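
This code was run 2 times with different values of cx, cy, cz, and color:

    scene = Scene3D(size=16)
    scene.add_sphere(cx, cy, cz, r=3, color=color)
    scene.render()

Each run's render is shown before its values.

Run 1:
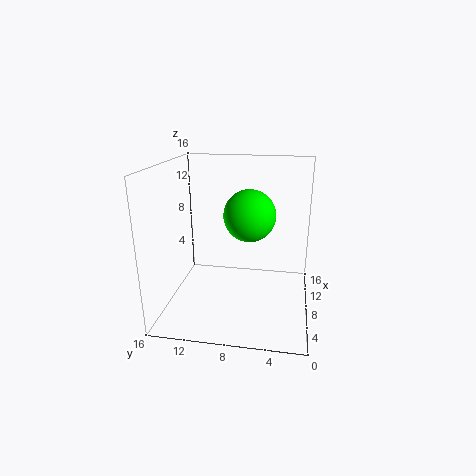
cx = 10; cy = 7; cz = 10; color = 'lime'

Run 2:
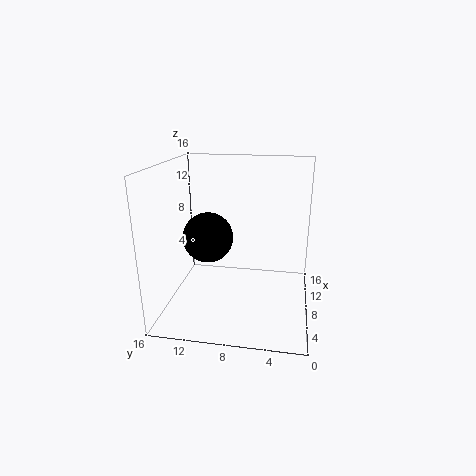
cx = 10; cy = 12; cz = 7; color = 'black'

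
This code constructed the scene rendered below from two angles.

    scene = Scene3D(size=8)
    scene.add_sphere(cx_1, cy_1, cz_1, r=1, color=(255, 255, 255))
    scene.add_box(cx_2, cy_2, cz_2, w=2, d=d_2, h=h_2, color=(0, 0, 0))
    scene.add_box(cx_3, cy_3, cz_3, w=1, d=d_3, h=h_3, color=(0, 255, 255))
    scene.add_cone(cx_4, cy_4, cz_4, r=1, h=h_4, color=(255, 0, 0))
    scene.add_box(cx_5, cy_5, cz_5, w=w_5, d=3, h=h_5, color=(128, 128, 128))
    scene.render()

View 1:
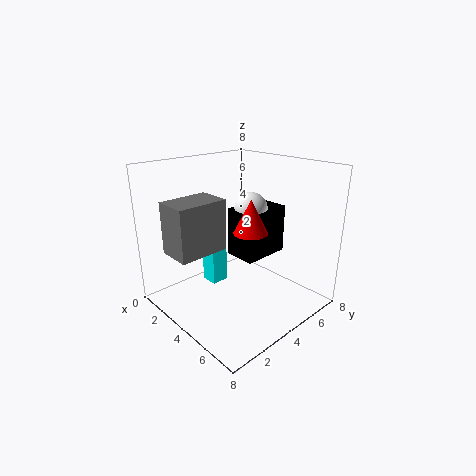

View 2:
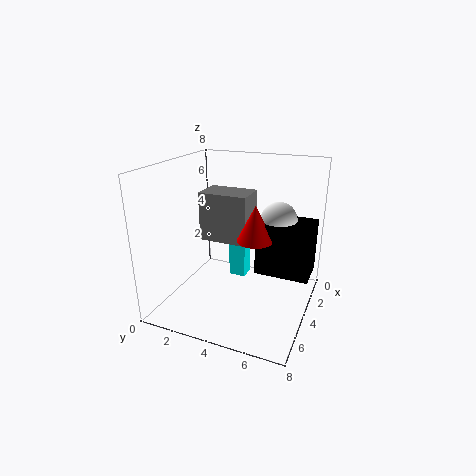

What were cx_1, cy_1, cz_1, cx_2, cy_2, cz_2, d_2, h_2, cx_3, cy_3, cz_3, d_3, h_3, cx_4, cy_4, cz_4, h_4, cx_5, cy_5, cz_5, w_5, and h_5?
cx_1 = 3; cy_1 = 6; cz_1 = 5; cx_2 = 2; cy_2 = 5; cz_2 = 2; d_2 = 3; h_2 = 3; cx_3 = 2; cy_3 = 3; cz_3 = 1; d_3 = 1; h_3 = 2; cx_4 = 4; cy_4 = 5; cz_4 = 4; h_4 = 2; cx_5 = 1; cy_5 = 1; cz_5 = 3; w_5 = 2; h_5 = 3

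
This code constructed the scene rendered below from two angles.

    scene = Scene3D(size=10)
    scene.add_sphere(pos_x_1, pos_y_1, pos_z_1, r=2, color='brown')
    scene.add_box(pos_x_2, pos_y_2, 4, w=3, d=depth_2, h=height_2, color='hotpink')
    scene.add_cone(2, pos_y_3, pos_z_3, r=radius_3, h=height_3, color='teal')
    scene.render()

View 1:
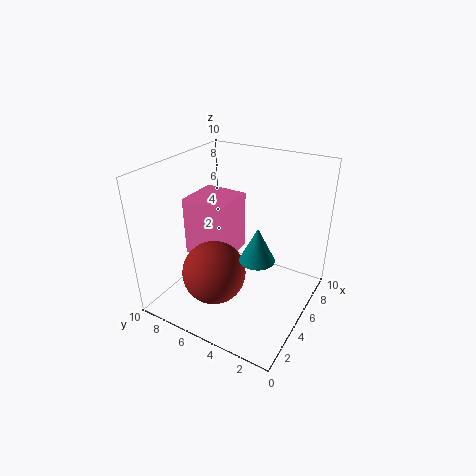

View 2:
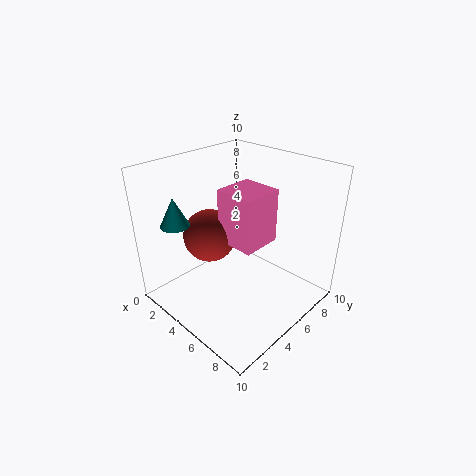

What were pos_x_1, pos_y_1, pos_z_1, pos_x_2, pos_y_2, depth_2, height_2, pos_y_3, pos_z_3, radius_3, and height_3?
pos_x_1 = 2
pos_y_1 = 5
pos_z_1 = 4
pos_x_2 = 3
pos_y_2 = 5
depth_2 = 3
height_2 = 4
pos_y_3 = 2
pos_z_3 = 6
radius_3 = 1
height_3 = 2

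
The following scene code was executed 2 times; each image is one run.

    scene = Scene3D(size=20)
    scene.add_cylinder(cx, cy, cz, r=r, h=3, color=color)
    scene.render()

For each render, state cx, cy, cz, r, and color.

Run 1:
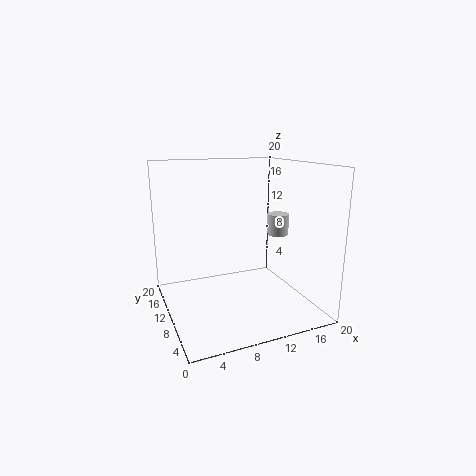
cx = 16; cy = 9.5; cz = 10; r = 1.5; color = 'lightgray'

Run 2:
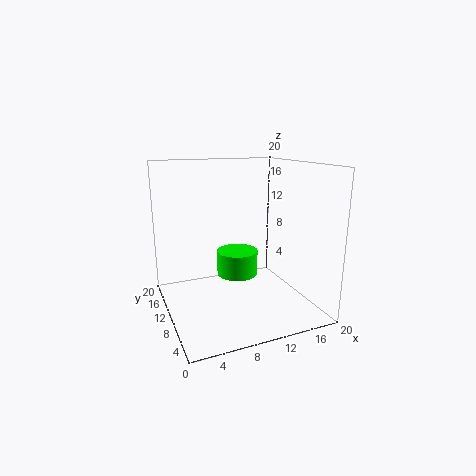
cx = 8; cy = 5.5; cz = 7; r = 2.5; color = 'lime'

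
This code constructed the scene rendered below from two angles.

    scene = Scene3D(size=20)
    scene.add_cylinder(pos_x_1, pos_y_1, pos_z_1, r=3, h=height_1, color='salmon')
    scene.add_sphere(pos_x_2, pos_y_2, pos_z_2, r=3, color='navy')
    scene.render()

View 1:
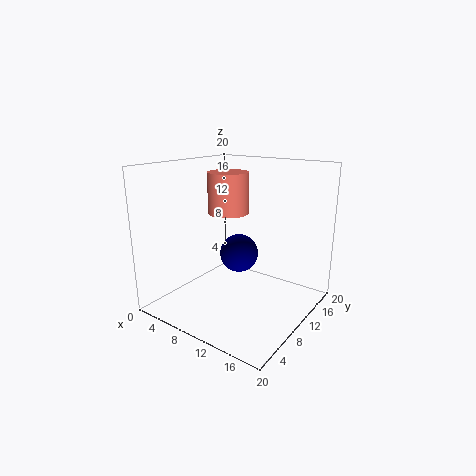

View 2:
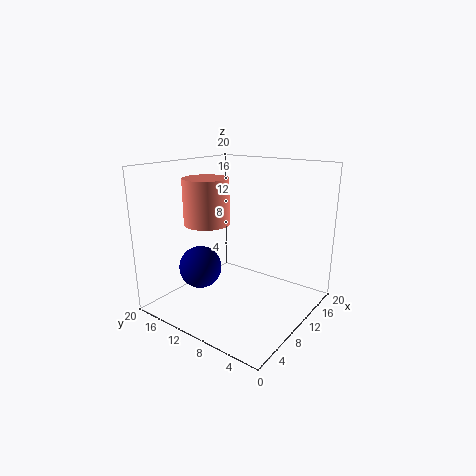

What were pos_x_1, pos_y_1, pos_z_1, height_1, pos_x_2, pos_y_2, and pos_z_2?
pos_x_1 = 6.5
pos_y_1 = 12.5
pos_z_1 = 12.5
height_1 = 6
pos_x_2 = 7
pos_y_2 = 14.5
pos_z_2 = 5.5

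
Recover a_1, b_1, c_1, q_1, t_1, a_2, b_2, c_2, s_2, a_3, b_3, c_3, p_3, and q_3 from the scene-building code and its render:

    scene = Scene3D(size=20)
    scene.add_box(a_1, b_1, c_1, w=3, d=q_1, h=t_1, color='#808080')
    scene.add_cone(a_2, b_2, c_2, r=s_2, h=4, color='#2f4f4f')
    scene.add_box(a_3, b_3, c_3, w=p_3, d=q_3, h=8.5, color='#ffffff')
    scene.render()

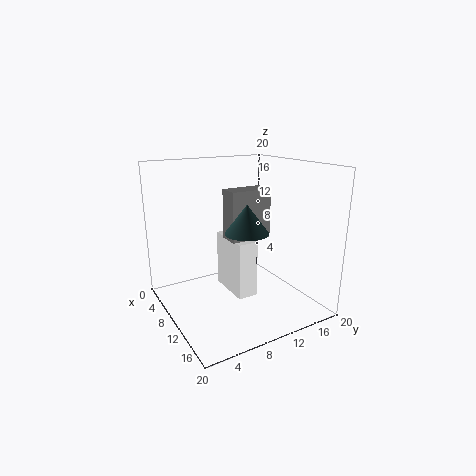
a_1 = 7.5; b_1 = 9; c_1 = 9.5; q_1 = 6; t_1 = 7; a_2 = 11.5; b_2 = 10.5; c_2 = 11; s_2 = 3; a_3 = 3.5; b_3 = 10; c_3 = 0.5; p_3 = 7; q_3 = 3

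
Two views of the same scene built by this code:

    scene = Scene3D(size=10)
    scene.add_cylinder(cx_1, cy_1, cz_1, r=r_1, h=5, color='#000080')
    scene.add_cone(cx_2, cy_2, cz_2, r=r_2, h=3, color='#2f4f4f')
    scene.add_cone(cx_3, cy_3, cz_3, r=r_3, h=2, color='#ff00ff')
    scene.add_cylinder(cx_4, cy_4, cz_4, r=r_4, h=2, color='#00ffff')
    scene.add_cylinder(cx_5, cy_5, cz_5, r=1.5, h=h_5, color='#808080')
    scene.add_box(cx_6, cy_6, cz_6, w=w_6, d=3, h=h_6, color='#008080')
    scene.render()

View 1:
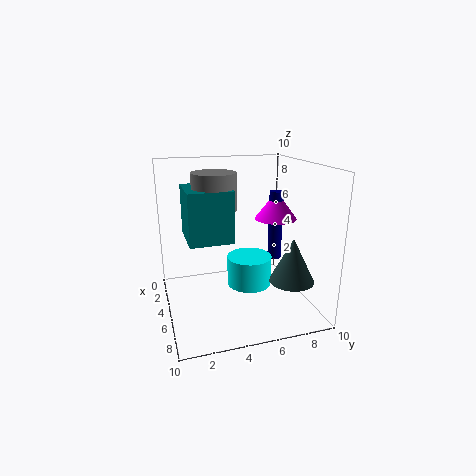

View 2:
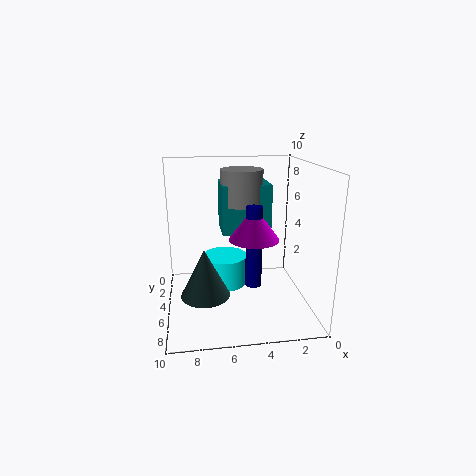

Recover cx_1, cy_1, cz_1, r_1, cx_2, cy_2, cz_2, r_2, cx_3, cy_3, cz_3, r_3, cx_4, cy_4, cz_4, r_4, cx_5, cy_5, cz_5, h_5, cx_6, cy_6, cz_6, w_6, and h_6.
cx_1 = 4.5, cy_1 = 8, cz_1 = 3, r_1 = 0.5, cx_2 = 7.5, cy_2 = 8, cz_2 = 2.5, r_2 = 1.5, cx_3 = 4.5, cy_3 = 8, cz_3 = 6, r_3 = 1.5, cx_4 = 6, cy_4 = 5.5, cz_4 = 2, r_4 = 1.5, cx_5 = 4.5, cy_5 = 3.5, cz_5 = 7, h_5 = 2.5, cx_6 = 2.5, cy_6 = 1.5, cz_6 = 5, w_6 = 3.5, h_6 = 3.5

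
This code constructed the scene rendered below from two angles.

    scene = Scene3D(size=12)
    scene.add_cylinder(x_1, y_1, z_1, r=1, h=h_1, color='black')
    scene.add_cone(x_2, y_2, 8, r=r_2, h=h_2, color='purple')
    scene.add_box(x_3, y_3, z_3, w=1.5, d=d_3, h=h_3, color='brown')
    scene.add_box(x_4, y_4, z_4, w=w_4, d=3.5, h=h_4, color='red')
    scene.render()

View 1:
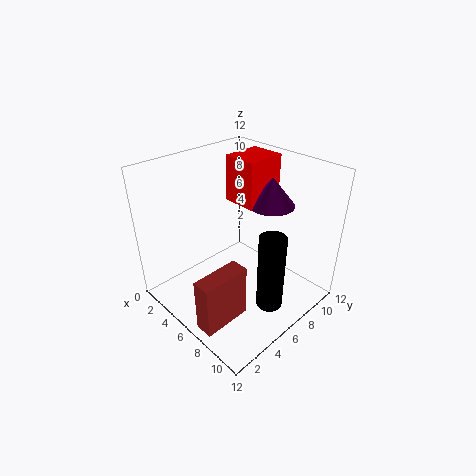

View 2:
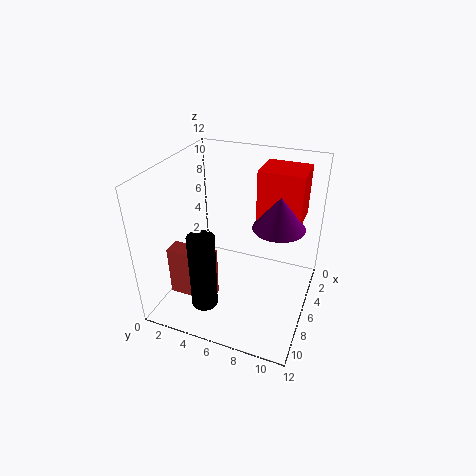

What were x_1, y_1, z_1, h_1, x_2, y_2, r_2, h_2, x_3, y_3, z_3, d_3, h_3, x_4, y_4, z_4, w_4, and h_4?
x_1 = 10.5; y_1 = 5; z_1 = 2.5; h_1 = 6; x_2 = 6.5; y_2 = 9.5; r_2 = 2; h_2 = 2.5; x_3 = 7; y_3 = 0.5; z_3 = 0.5; d_3 = 4; h_3 = 4.5; x_4 = 3; y_4 = 7.5; z_4 = 8; w_4 = 3; h_4 = 4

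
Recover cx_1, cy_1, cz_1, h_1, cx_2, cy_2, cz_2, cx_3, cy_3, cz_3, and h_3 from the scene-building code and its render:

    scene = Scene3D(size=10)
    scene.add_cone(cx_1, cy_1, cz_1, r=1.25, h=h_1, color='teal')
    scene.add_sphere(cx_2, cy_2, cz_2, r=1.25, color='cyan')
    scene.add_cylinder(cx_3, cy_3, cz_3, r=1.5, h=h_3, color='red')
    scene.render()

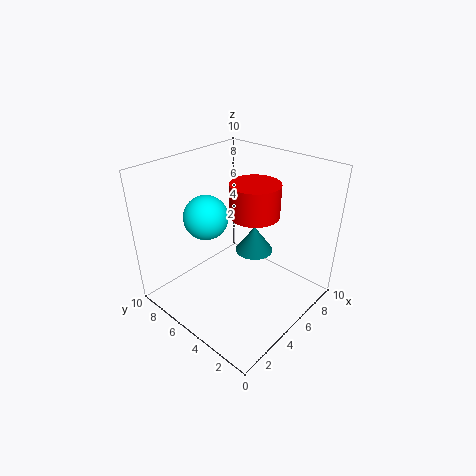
cx_1 = 5.25
cy_1 = 3.75
cz_1 = 4.5
h_1 = 1.75
cx_2 = 1.5
cy_2 = 4.25
cz_2 = 8.25
cx_3 = 4.25
cy_3 = 3
cz_3 = 7.75
h_3 = 2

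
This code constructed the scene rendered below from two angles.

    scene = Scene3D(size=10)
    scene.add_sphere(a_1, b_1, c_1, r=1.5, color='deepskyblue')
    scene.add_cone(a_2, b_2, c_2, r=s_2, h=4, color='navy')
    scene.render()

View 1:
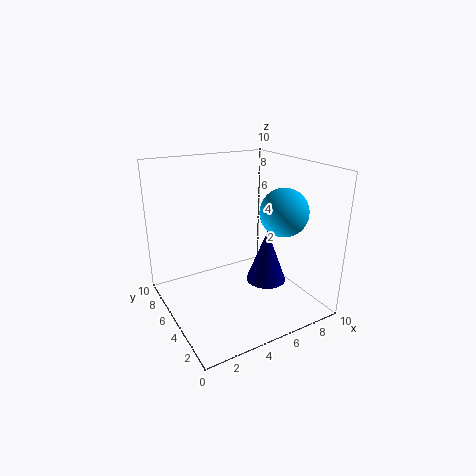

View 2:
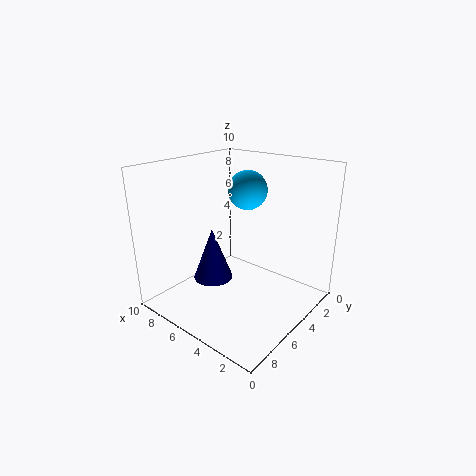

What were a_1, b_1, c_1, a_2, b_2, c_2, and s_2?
a_1 = 6.5
b_1 = 2
c_1 = 7.5
a_2 = 7.5
b_2 = 5
c_2 = 1
s_2 = 1.5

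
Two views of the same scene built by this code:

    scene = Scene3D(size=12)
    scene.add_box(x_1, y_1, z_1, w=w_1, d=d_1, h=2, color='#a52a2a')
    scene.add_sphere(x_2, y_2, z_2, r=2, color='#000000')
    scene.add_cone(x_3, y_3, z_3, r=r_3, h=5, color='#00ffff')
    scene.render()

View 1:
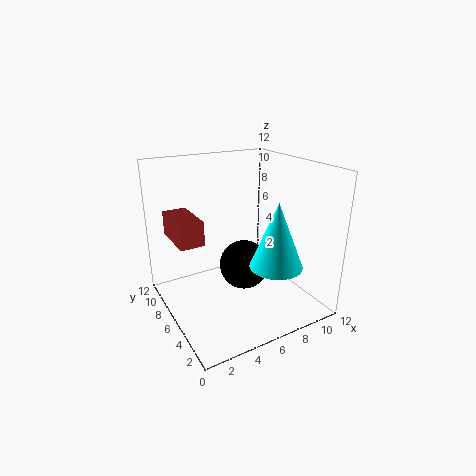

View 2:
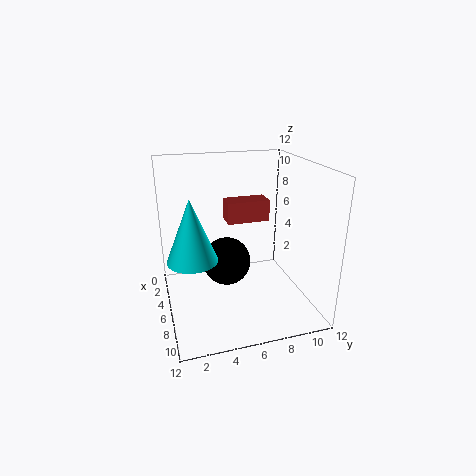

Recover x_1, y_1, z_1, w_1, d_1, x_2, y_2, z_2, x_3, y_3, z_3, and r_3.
x_1 = 1; y_1 = 6; z_1 = 6; w_1 = 2; d_1 = 4; x_2 = 6; y_2 = 5; z_2 = 4; x_3 = 7; y_3 = 2; z_3 = 5; r_3 = 2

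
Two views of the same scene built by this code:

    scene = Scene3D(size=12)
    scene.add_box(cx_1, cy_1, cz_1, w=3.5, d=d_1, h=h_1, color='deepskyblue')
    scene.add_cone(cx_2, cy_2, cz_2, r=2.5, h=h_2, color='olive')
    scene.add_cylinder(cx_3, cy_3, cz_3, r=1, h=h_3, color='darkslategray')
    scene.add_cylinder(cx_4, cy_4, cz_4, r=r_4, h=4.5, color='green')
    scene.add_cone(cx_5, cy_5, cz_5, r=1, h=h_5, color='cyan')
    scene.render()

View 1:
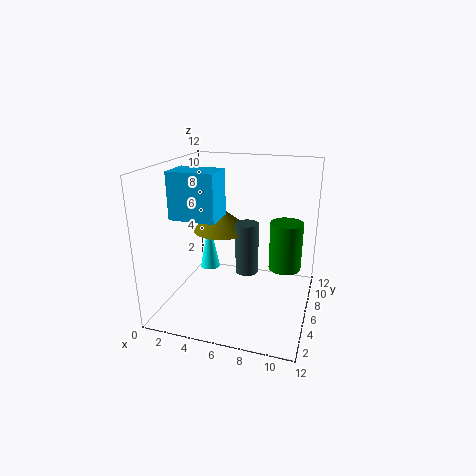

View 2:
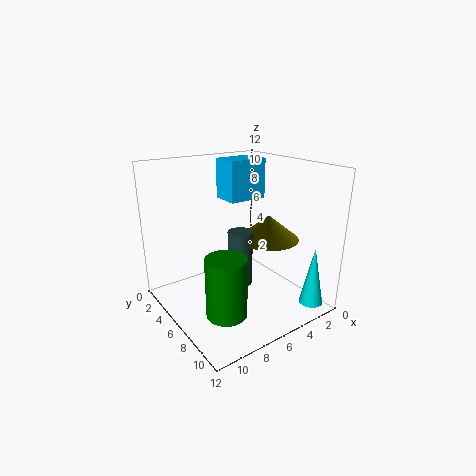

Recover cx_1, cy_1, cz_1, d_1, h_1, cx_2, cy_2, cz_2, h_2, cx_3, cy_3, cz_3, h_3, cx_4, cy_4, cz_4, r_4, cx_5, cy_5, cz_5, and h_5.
cx_1 = 2
cy_1 = 2
cz_1 = 8.5
d_1 = 2.5
h_1 = 3.5
cx_2 = 4
cy_2 = 7.5
cz_2 = 6
h_2 = 2
cx_3 = 6.5
cy_3 = 7
cz_3 = 2.5
h_3 = 4.5
cx_4 = 9.5
cy_4 = 9.5
cz_4 = 2
r_4 = 1.5
cx_5 = 1.5
cy_5 = 10.5
cz_5 = 0.5
h_5 = 5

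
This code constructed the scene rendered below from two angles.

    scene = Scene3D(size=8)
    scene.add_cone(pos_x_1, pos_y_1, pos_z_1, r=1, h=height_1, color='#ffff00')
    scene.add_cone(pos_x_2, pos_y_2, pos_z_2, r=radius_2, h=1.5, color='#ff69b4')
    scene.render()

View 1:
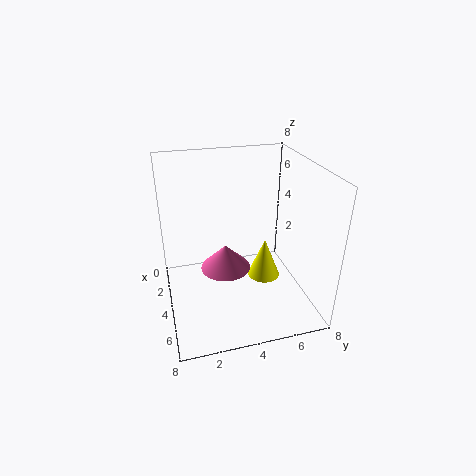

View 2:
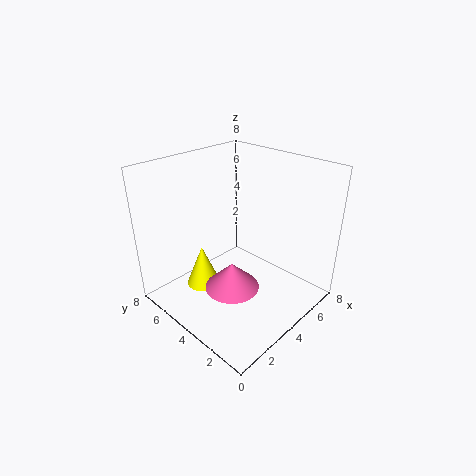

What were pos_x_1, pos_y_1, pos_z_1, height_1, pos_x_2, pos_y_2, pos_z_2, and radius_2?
pos_x_1 = 3; pos_y_1 = 6; pos_z_1 = 0.5; height_1 = 2.5; pos_x_2 = 3; pos_y_2 = 3.5; pos_z_2 = 1.5; radius_2 = 1.5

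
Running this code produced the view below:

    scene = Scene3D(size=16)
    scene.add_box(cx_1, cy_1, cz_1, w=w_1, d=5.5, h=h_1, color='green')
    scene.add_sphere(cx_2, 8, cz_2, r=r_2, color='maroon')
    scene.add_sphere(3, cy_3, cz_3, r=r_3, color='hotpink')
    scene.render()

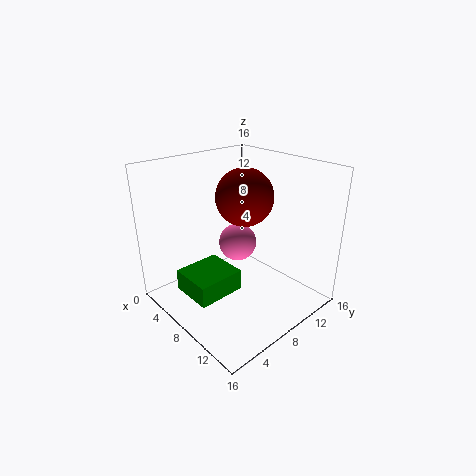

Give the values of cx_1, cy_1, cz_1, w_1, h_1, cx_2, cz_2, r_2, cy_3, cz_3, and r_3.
cx_1 = 3.5; cy_1 = 2.5; cz_1 = 1.5; w_1 = 5; h_1 = 2.5; cx_2 = 9; cz_2 = 13; r_2 = 3; cy_3 = 12.5; cz_3 = 4; r_3 = 2.5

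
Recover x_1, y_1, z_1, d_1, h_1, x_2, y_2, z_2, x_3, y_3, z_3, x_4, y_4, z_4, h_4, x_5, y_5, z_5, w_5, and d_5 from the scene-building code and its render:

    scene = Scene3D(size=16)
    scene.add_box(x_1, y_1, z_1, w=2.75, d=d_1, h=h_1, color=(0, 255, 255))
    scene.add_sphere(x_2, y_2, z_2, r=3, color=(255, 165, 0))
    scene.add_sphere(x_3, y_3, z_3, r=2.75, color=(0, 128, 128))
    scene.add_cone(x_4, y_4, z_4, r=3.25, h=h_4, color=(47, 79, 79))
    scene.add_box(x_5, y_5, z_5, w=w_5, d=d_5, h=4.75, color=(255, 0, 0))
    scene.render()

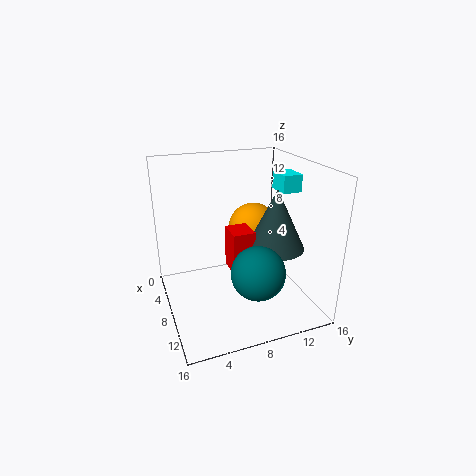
x_1 = 5.5
y_1 = 13.25
z_1 = 12.5
d_1 = 2.25
h_1 = 2
x_2 = 4.75
y_2 = 11.25
z_2 = 7.5
x_3 = 13
y_3 = 8.25
z_3 = 6.25
x_4 = 9.25
y_4 = 12
z_4 = 6.75
h_4 = 6.75
x_5 = 6.5
y_5 = 7
z_5 = 4.25
w_5 = 3
d_5 = 2.5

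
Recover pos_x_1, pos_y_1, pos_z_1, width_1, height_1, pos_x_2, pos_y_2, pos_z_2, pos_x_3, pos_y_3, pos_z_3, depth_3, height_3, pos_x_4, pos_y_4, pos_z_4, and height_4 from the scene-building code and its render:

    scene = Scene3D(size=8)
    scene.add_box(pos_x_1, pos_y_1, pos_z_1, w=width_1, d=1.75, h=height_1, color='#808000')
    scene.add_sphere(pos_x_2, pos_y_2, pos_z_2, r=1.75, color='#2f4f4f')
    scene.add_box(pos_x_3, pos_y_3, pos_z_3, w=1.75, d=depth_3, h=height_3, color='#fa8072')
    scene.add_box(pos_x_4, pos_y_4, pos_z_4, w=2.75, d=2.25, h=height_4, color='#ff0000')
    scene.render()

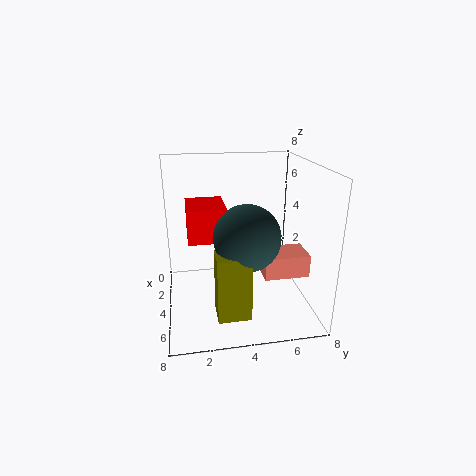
pos_x_1 = 5.25, pos_y_1 = 2.5, pos_z_1 = 0.5, width_1 = 1.5, height_1 = 3.5, pos_x_2 = 5.25, pos_y_2 = 4.25, pos_z_2 = 4.5, pos_x_3 = 3.75, pos_y_3 = 5.25, pos_z_3 = 2, depth_3 = 2.5, height_3 = 1.25, pos_x_4 = 0.75, pos_y_4 = 1.25, pos_z_4 = 3.5, height_4 = 2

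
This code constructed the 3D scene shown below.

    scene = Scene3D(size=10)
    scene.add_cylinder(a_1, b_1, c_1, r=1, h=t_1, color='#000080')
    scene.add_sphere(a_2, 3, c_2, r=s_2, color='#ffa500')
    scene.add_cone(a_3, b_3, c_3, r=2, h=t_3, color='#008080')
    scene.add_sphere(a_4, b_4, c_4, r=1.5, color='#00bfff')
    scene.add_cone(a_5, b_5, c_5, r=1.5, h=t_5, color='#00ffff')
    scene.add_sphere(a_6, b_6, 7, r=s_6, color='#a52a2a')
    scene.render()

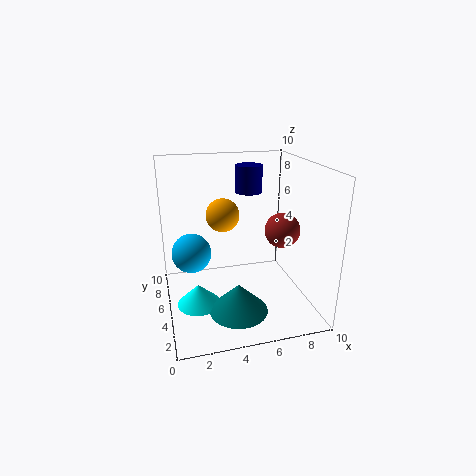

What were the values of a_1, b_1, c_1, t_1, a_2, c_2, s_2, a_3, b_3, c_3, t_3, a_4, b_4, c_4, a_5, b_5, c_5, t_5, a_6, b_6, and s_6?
a_1 = 6.5; b_1 = 7.5; c_1 = 7.5; t_1 = 2; a_2 = 3.5; c_2 = 7.5; s_2 = 1; a_3 = 4.5; b_3 = 3; c_3 = 0.5; t_3 = 2; a_4 = 2; b_4 = 7.5; c_4 = 3; a_5 = 2; b_5 = 4.5; c_5 = 0.5; t_5 = 1.5; a_6 = 6.5; b_6 = 1; s_6 = 1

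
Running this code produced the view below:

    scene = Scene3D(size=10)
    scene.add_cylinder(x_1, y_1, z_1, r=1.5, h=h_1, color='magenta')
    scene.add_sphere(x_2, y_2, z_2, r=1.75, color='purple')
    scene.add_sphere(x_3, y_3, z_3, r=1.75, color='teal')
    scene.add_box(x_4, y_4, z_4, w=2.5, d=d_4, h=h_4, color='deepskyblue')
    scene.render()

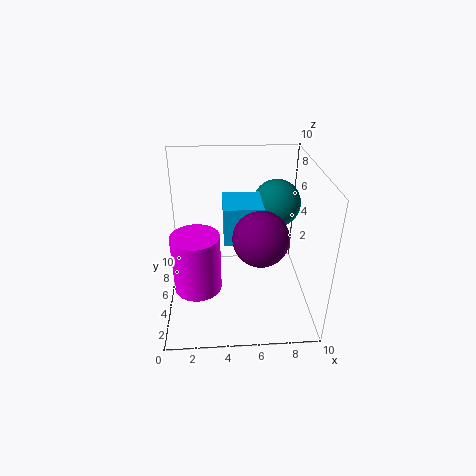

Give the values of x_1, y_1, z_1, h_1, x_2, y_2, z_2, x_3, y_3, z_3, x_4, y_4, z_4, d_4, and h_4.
x_1 = 2.25, y_1 = 2.5, z_1 = 3, h_1 = 3.75, x_2 = 6.25, y_2 = 2.75, z_2 = 6.25, x_3 = 8, y_3 = 7.25, z_3 = 6.5, x_4 = 4, y_4 = 3.25, z_4 = 5.5, d_4 = 2.75, h_4 = 2.5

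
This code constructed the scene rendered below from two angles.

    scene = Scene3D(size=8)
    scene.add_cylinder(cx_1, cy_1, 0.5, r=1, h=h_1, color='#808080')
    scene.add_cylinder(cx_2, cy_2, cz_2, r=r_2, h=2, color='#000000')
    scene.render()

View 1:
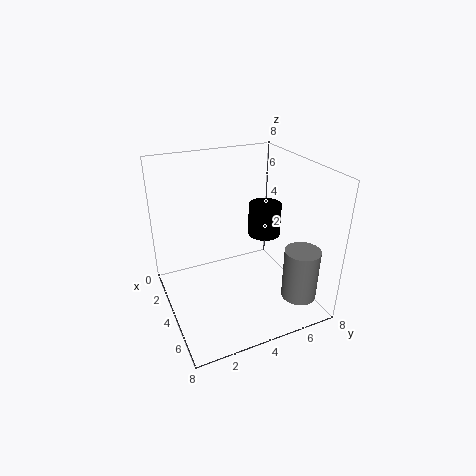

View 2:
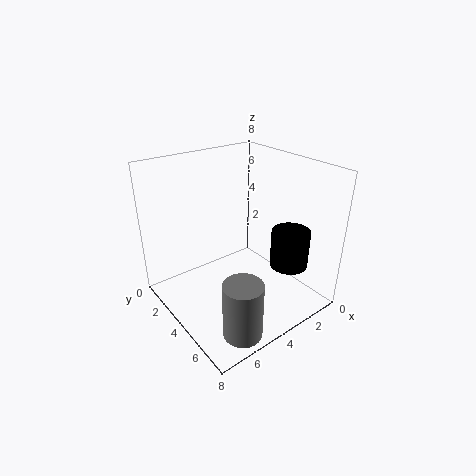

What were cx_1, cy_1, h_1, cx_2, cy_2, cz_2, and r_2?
cx_1 = 6; cy_1 = 7; h_1 = 3; cx_2 = 2.5; cy_2 = 6.5; cz_2 = 3; r_2 = 1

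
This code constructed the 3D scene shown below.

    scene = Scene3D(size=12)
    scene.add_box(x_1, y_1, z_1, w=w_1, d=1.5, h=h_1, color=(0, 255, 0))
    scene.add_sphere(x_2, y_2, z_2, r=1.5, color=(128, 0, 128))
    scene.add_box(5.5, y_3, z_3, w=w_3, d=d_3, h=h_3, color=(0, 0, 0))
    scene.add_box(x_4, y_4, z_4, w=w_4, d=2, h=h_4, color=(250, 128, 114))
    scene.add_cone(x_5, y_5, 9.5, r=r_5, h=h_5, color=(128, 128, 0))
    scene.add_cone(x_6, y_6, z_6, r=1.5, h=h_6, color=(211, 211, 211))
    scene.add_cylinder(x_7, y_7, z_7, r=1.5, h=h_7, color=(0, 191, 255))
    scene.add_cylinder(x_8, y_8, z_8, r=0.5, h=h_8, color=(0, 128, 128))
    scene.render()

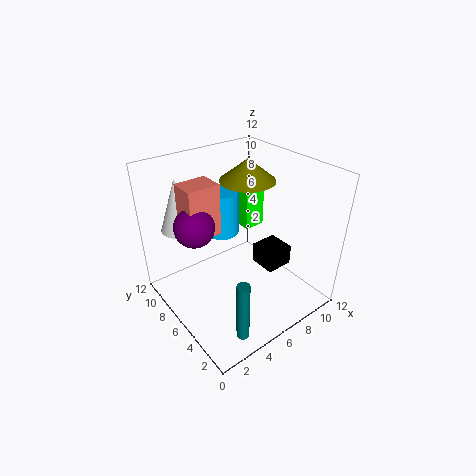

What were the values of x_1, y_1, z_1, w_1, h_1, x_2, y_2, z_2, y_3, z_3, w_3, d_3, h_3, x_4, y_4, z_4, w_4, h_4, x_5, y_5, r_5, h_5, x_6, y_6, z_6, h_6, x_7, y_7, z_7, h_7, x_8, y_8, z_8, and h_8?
x_1 = 9
y_1 = 8.5
z_1 = 4.5
w_1 = 2
h_1 = 5
x_2 = 2
y_2 = 6
z_2 = 8.5
y_3 = 1.5
z_3 = 5.5
w_3 = 2
d_3 = 2
h_3 = 1.5
x_4 = 1.5
y_4 = 5.5
z_4 = 7.5
w_4 = 2.5
h_4 = 4
x_5 = 9
y_5 = 8.5
r_5 = 2.5
h_5 = 2
x_6 = 2.5
y_6 = 9.5
z_6 = 6.5
h_6 = 4.5
x_7 = 6.5
y_7 = 9
z_7 = 5
h_7 = 4
x_8 = 3
y_8 = 1.5
z_8 = 0.5
h_8 = 5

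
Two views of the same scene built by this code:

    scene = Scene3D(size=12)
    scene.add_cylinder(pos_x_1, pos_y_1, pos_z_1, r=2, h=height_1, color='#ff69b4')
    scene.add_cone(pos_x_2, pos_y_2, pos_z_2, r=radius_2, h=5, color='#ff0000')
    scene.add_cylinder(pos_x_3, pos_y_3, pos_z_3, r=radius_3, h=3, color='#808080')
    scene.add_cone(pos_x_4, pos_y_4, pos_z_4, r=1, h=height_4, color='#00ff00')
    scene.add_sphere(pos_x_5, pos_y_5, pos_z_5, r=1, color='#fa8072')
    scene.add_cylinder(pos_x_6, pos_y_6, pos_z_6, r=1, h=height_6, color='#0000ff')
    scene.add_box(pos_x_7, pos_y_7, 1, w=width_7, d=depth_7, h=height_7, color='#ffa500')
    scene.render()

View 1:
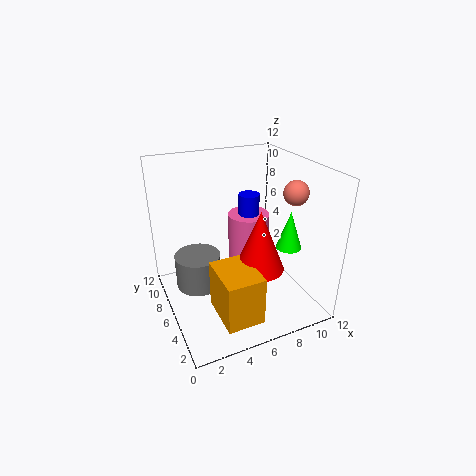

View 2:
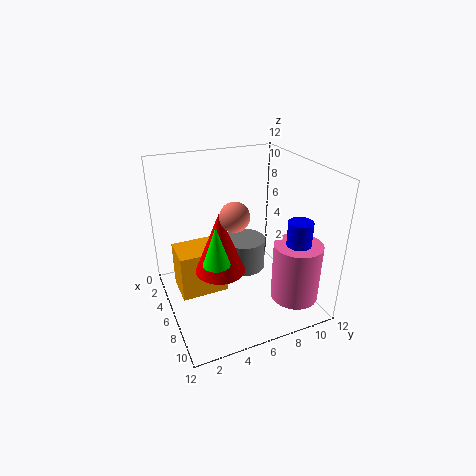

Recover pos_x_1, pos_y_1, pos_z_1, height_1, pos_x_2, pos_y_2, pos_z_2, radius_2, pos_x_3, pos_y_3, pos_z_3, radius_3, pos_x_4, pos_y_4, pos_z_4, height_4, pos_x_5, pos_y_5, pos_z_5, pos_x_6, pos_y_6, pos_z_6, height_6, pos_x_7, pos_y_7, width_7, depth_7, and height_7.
pos_x_1 = 9; pos_y_1 = 10; pos_z_1 = 1; height_1 = 5; pos_x_2 = 7; pos_y_2 = 4; pos_z_2 = 4; radius_2 = 2; pos_x_3 = 3; pos_y_3 = 8; pos_z_3 = 1; radius_3 = 2; pos_x_4 = 9; pos_y_4 = 3; pos_z_4 = 6; height_4 = 3; pos_x_5 = 10; pos_y_5 = 4; pos_z_5 = 10; pos_x_6 = 9; pos_y_6 = 10; pos_z_6 = 2; height_6 = 6; pos_x_7 = 3; pos_y_7 = 1; width_7 = 3; depth_7 = 4; height_7 = 4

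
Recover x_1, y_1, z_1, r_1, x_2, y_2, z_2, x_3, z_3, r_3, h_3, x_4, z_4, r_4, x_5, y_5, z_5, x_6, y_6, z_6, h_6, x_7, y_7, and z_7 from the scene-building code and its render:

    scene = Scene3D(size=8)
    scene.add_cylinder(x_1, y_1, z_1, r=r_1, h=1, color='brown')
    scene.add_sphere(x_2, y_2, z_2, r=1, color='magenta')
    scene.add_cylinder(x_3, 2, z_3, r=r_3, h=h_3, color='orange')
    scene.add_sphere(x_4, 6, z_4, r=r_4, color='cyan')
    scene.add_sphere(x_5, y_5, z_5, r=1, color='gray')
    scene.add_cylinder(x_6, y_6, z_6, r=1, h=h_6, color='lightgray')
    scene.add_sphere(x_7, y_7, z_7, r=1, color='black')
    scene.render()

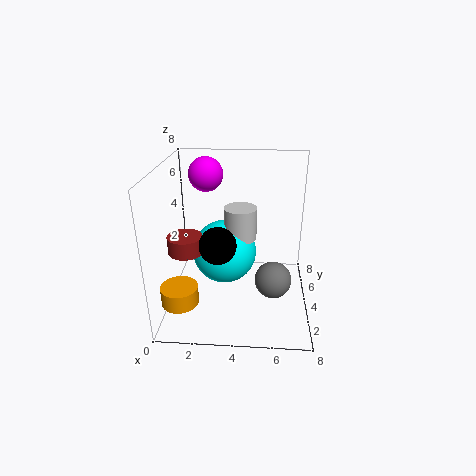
x_1 = 1; y_1 = 4; z_1 = 3; r_1 = 1; x_2 = 2; y_2 = 6; z_2 = 7; x_3 = 1; z_3 = 1; r_3 = 1; h_3 = 1; x_4 = 3; z_4 = 2; r_4 = 2; x_5 = 6; y_5 = 3; z_5 = 2; x_6 = 4; y_6 = 6; z_6 = 3; h_6 = 2; x_7 = 3; y_7 = 3; z_7 = 4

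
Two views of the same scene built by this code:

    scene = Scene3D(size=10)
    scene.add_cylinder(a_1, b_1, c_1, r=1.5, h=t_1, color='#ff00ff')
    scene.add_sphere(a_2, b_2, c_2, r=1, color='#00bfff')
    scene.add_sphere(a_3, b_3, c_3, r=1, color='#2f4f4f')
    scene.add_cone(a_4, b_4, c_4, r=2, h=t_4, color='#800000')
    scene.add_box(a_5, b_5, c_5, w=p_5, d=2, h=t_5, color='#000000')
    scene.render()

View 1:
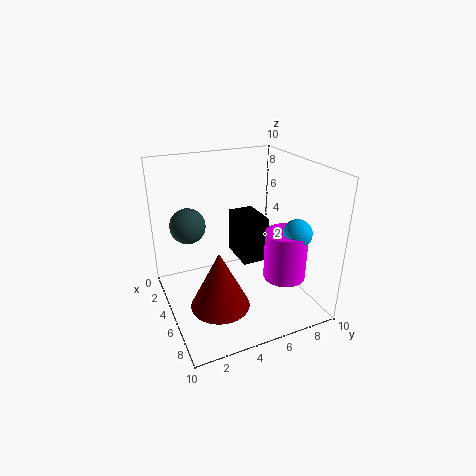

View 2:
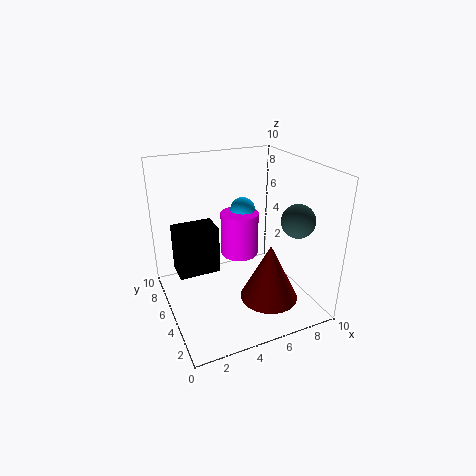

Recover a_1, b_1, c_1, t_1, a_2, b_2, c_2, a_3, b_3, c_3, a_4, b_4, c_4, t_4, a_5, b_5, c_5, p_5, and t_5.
a_1 = 6.5
b_1 = 8
c_1 = 2
t_1 = 3.5
a_2 = 7
b_2 = 8.5
c_2 = 5.5
a_3 = 7
b_3 = 1
c_3 = 7.5
a_4 = 6.5
b_4 = 3
c_4 = 1
t_4 = 4
a_5 = 1
b_5 = 6
c_5 = 2
p_5 = 3
t_5 = 3.5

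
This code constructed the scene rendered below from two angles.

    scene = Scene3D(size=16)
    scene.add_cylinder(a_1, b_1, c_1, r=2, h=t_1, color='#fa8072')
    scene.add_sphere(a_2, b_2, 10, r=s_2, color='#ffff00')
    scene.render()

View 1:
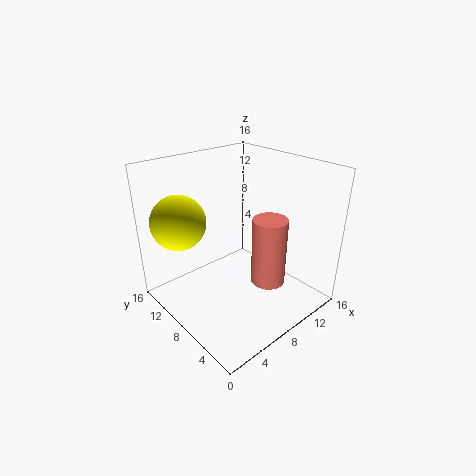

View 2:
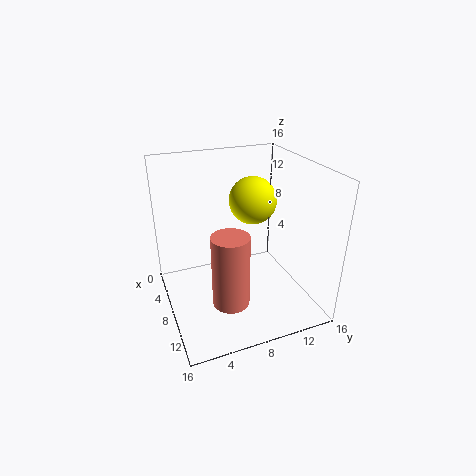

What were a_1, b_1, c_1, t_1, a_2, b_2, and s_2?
a_1 = 11
b_1 = 6
c_1 = 2
t_1 = 8
a_2 = 3
b_2 = 12
s_2 = 3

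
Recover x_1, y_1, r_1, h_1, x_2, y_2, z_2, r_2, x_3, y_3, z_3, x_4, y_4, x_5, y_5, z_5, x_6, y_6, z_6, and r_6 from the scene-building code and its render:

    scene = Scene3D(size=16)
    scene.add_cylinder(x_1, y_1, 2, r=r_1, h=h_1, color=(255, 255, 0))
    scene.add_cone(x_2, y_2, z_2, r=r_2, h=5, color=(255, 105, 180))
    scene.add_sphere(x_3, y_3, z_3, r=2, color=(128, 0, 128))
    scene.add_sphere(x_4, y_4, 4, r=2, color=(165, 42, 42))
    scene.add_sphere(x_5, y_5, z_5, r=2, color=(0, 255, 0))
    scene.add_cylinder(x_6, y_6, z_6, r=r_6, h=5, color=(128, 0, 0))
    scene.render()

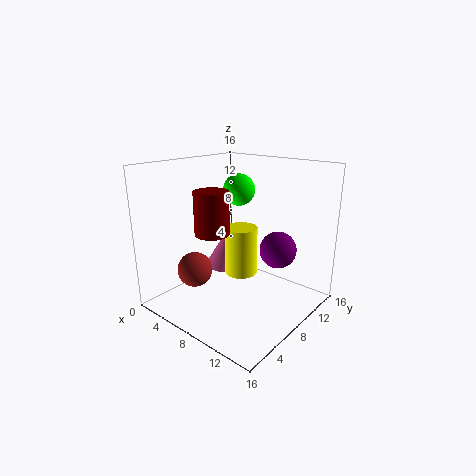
x_1 = 6
y_1 = 11
r_1 = 2
h_1 = 6
x_2 = 3
y_2 = 12
z_2 = 2
r_2 = 3
x_3 = 12
y_3 = 10
z_3 = 7
x_4 = 4
y_4 = 5
x_5 = 4
y_5 = 13
z_5 = 12
x_6 = 5
y_6 = 7
z_6 = 8
r_6 = 2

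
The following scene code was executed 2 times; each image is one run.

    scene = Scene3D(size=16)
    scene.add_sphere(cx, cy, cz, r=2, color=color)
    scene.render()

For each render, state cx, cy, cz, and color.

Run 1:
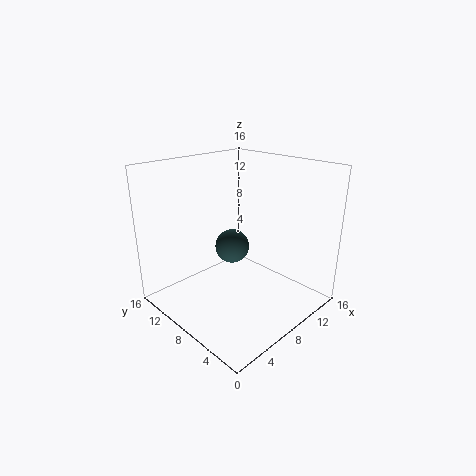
cx = 9, cy = 10, cz = 6, color = 'darkslategray'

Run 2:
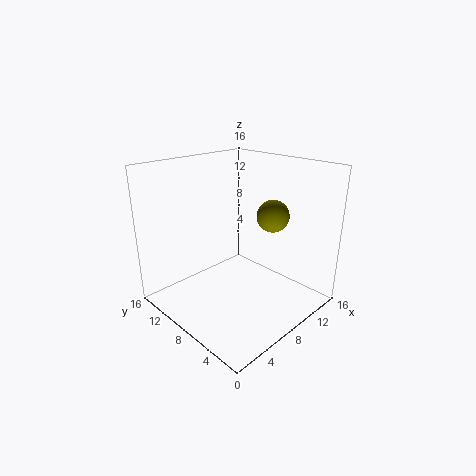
cx = 14, cy = 8, cz = 9, color = 'olive'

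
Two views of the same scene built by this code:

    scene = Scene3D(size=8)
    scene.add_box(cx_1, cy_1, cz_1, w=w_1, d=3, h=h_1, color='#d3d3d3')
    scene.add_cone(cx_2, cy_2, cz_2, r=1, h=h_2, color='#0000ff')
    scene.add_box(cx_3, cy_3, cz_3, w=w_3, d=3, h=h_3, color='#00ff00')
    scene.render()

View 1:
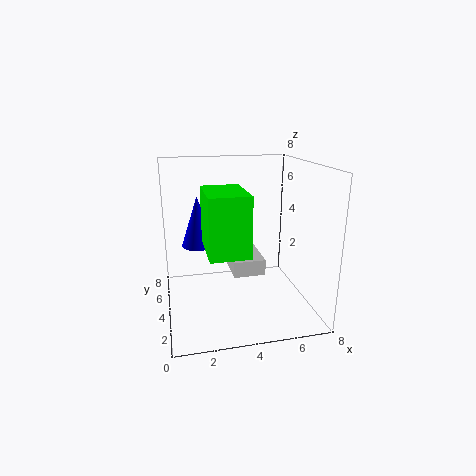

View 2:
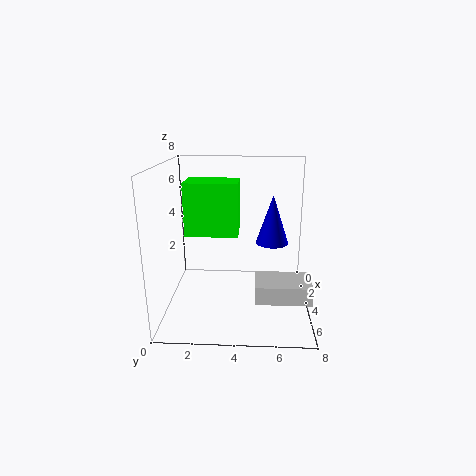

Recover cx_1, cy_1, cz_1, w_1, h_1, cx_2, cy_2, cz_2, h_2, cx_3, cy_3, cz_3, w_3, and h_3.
cx_1 = 4; cy_1 = 5; cz_1 = 1; w_1 = 2; h_1 = 1; cx_2 = 2; cy_2 = 6; cz_2 = 3; h_2 = 3; cx_3 = 2; cy_3 = 1; cz_3 = 4; w_3 = 2; h_3 = 3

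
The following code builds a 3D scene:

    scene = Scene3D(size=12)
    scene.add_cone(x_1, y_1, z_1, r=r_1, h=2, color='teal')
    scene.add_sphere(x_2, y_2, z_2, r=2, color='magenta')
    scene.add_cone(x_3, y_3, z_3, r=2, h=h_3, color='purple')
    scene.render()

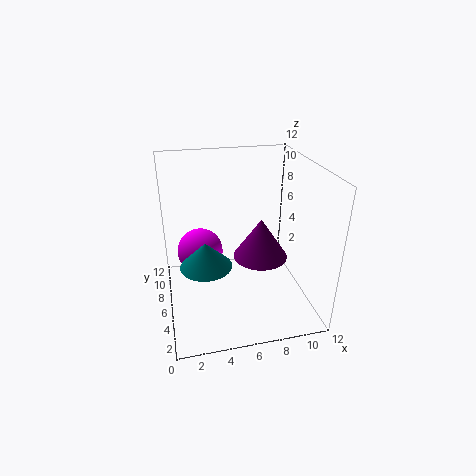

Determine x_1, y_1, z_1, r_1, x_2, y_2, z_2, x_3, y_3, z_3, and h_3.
x_1 = 3; y_1 = 4; z_1 = 5; r_1 = 2; x_2 = 3; y_2 = 8; z_2 = 4; x_3 = 7; y_3 = 3; z_3 = 6; h_3 = 3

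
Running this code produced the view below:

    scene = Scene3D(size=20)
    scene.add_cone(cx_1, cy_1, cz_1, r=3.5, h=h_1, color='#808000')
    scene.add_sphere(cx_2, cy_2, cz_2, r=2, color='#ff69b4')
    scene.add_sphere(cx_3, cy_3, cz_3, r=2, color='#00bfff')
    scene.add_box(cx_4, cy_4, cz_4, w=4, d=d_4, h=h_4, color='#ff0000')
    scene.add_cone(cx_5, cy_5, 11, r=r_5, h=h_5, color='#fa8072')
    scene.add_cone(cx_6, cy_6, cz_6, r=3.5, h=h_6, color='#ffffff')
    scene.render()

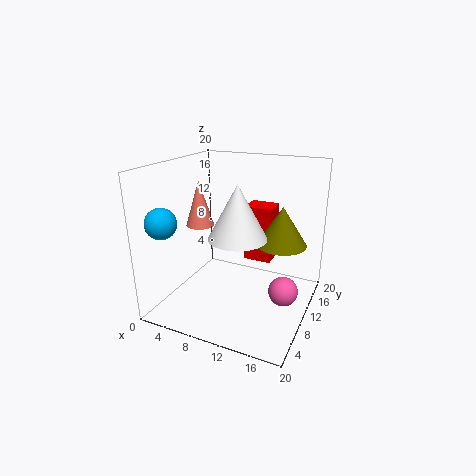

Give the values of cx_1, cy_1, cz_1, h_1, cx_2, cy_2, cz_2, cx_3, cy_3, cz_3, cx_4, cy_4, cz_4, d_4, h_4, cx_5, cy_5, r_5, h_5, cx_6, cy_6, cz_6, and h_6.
cx_1 = 15.5
cy_1 = 12.5
cz_1 = 9
h_1 = 5.5
cx_2 = 17
cy_2 = 9.5
cz_2 = 3.5
cx_3 = 3
cy_3 = 2.5
cz_3 = 13.5
cx_4 = 10
cy_4 = 12
cz_4 = 6
d_4 = 3.5
h_4 = 8
cx_5 = 4
cy_5 = 10
r_5 = 2
h_5 = 6.5
cx_6 = 12.5
cy_6 = 4.5
cz_6 = 12.5
h_6 = 6.5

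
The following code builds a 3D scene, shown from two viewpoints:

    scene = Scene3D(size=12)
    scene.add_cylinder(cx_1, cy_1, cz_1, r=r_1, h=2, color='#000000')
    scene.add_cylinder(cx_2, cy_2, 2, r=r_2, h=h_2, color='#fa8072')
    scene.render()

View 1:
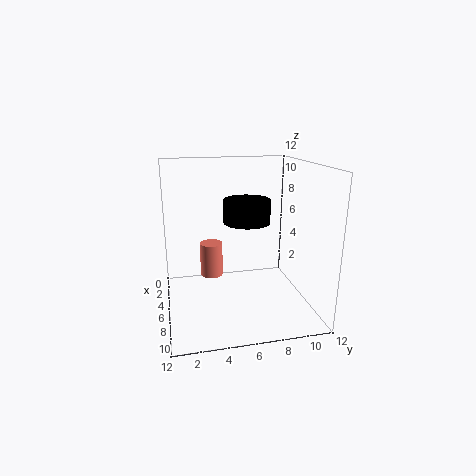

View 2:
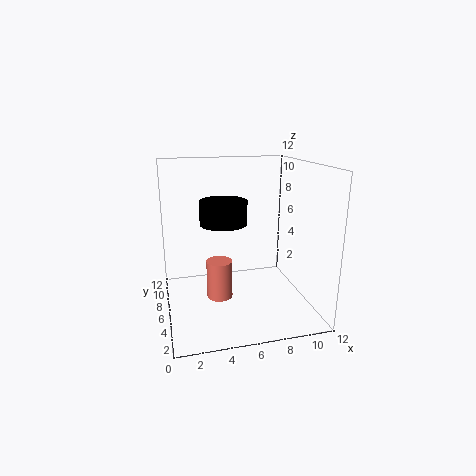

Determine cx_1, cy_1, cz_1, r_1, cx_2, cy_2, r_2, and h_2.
cx_1 = 5, cy_1 = 7, cz_1 = 7, r_1 = 2, cx_2 = 4, cy_2 = 4, r_2 = 1, h_2 = 3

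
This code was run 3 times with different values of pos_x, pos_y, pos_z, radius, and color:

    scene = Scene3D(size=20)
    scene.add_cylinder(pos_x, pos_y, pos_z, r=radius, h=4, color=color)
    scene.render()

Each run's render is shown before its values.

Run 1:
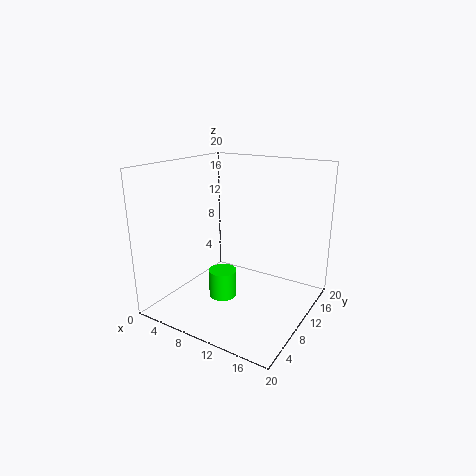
pos_x = 8, pos_y = 9, pos_z = 1, radius = 2, color = 'lime'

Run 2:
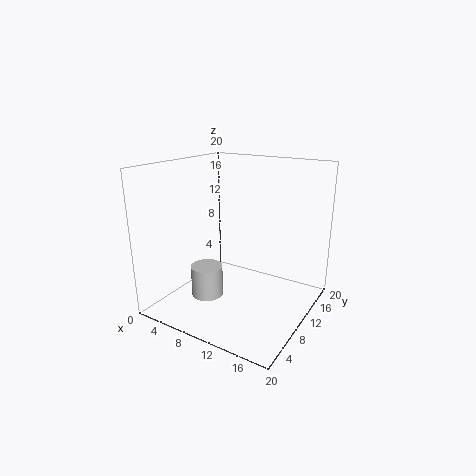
pos_x = 9, pos_y = 4, pos_z = 4, radius = 2, color = 'lightgray'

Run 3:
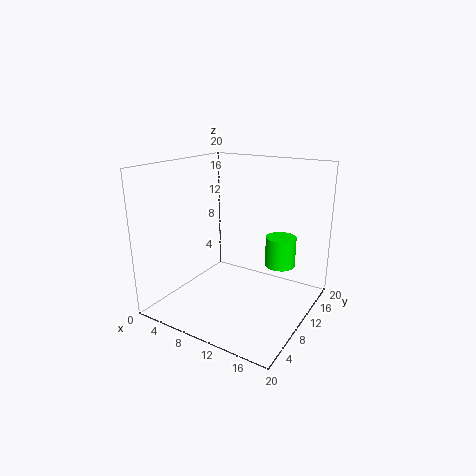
pos_x = 16, pos_y = 11, pos_z = 7, radius = 2, color = 'lime'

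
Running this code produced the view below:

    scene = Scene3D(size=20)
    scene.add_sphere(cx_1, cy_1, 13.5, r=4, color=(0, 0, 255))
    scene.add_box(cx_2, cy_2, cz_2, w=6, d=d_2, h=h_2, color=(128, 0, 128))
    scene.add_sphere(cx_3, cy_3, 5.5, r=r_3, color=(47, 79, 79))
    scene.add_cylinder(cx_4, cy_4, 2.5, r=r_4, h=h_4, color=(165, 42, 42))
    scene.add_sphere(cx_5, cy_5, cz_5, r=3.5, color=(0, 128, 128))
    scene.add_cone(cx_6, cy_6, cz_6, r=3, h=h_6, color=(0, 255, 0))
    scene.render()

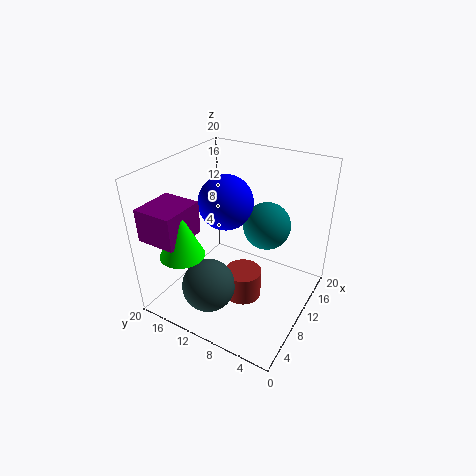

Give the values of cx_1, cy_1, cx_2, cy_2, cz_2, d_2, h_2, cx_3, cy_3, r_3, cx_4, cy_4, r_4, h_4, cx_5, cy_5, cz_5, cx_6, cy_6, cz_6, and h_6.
cx_1 = 12.5
cy_1 = 13.5
cx_2 = 1.5
cy_2 = 14.5
cz_2 = 11
d_2 = 5.5
h_2 = 4.5
cx_3 = 4
cy_3 = 11
r_3 = 3.5
cx_4 = 8
cy_4 = 8
r_4 = 2.5
h_4 = 4
cx_5 = 15
cy_5 = 8
cz_5 = 10
cx_6 = 4
cy_6 = 15
cz_6 = 9
h_6 = 6.5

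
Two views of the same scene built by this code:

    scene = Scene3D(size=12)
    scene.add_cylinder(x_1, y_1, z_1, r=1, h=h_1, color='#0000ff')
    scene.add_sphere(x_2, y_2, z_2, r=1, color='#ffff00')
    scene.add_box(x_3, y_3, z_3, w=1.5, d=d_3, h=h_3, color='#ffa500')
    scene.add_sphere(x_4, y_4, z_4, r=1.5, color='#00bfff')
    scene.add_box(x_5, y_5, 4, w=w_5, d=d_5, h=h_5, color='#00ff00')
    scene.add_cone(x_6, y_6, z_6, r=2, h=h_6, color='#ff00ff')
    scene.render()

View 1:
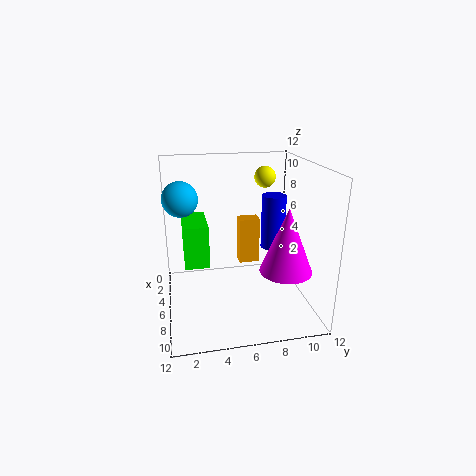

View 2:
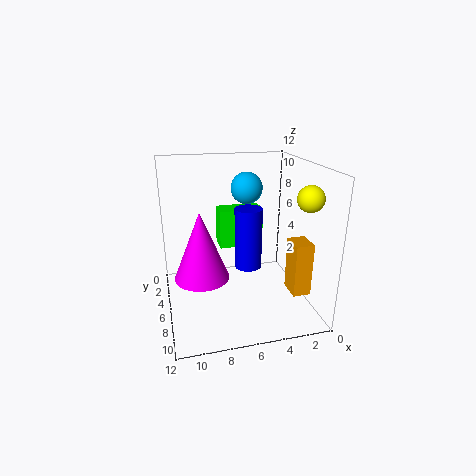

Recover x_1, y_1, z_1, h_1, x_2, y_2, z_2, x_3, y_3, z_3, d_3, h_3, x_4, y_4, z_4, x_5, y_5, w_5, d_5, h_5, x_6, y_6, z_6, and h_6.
x_1 = 6
y_1 = 9
z_1 = 5
h_1 = 4.5
x_2 = 1.5
y_2 = 9.5
z_2 = 10
x_3 = 0.5
y_3 = 7
z_3 = 1.5
d_3 = 2
h_3 = 4.5
x_4 = 4
y_4 = 1.5
z_4 = 9
x_5 = 3
y_5 = 1.5
w_5 = 4
d_5 = 2
h_5 = 3.5
x_6 = 9.5
y_6 = 9
z_6 = 4.5
h_6 = 5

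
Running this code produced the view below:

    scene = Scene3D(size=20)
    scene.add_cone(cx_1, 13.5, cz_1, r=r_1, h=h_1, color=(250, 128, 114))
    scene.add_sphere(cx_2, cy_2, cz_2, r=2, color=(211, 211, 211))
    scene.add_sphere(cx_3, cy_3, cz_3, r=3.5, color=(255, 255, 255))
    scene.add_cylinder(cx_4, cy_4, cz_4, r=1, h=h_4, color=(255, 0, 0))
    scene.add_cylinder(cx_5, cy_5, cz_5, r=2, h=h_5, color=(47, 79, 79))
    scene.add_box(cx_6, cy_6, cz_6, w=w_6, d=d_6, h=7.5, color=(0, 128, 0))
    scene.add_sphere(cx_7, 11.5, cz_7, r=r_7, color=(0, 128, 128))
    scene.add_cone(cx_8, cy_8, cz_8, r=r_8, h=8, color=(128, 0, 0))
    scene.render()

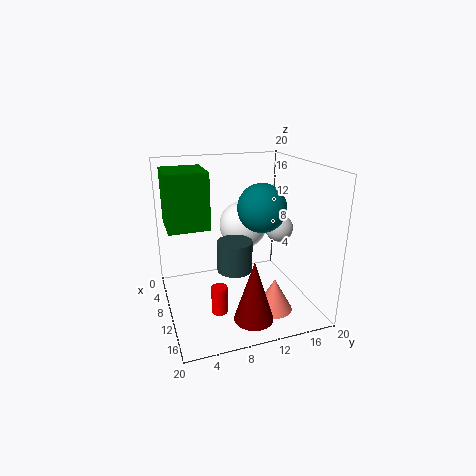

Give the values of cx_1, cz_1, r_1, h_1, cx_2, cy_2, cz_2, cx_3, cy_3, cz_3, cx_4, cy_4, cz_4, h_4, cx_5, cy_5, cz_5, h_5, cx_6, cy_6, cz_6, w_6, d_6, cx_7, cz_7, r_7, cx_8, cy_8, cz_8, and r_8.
cx_1 = 15; cz_1 = 1; r_1 = 2.5; h_1 = 4.5; cx_2 = 9.5; cy_2 = 16.5; cz_2 = 10.5; cx_3 = 6.5; cy_3 = 12; cz_3 = 10.5; cx_4 = 16; cy_4 = 5.5; cz_4 = 3; h_4 = 3.5; cx_5 = 17.5; cy_5 = 7; cz_5 = 9.5; h_5 = 3.5; cx_6 = 5; cy_6 = 0.5; cz_6 = 12; w_6 = 6; d_6 = 5.5; cx_7 = 14.5; cz_7 = 15.5; r_7 = 3; cx_8 = 17.5; cy_8 = 9.5; cz_8 = 2; r_8 = 2.5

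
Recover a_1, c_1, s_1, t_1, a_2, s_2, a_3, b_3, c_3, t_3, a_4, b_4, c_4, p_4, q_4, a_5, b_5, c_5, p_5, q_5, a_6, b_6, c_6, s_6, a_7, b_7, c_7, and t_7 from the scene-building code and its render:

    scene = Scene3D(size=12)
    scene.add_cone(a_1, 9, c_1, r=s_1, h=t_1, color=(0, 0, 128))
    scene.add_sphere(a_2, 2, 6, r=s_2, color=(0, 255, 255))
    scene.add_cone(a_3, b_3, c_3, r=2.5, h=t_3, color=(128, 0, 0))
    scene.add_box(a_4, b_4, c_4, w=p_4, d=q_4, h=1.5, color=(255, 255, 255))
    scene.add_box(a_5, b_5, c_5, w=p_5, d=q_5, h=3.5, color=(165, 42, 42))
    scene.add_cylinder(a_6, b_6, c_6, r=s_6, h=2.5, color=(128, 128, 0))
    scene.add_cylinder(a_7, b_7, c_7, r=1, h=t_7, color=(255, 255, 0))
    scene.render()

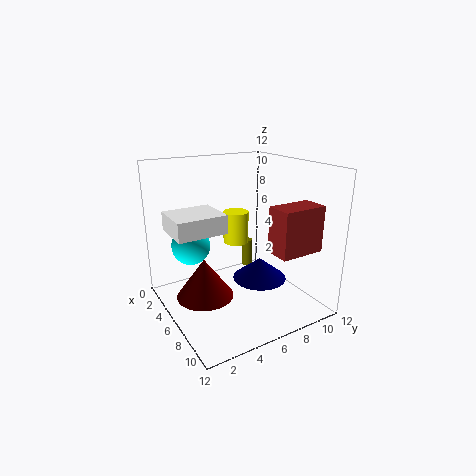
a_1 = 5; c_1 = 1; s_1 = 2.5; t_1 = 2; a_2 = 5.5; s_2 = 1.5; a_3 = 4.5; b_3 = 3.5; c_3 = 0.5; t_3 = 3.5; a_4 = 3.5; b_4 = 0.5; c_4 = 7; p_4 = 3.5; q_4 = 4; a_5 = 9.5; b_5 = 6.5; c_5 = 6; p_5 = 2; q_5 = 3.5; a_6 = 3.5; b_6 = 8.5; c_6 = 2; s_6 = 0.5; a_7 = 6.5; b_7 = 5.5; c_7 = 6; t_7 = 2.5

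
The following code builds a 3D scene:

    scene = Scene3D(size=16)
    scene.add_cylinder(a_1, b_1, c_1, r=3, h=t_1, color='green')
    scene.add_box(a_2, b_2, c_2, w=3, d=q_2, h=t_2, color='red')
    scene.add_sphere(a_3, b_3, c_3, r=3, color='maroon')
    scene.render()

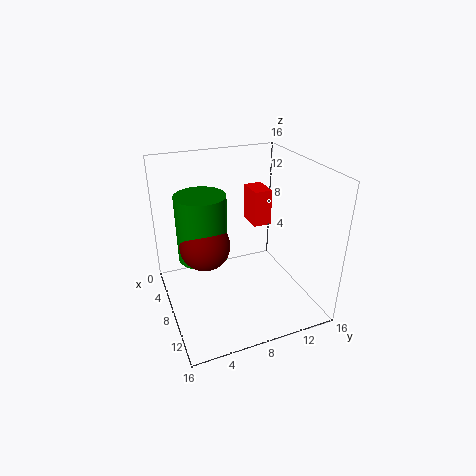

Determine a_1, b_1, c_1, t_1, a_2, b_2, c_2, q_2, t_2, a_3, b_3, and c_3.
a_1 = 4, b_1 = 5, c_1 = 4, t_1 = 8, a_2 = 5, b_2 = 10, c_2 = 9, q_2 = 2, t_2 = 4, a_3 = 5, b_3 = 5, c_3 = 6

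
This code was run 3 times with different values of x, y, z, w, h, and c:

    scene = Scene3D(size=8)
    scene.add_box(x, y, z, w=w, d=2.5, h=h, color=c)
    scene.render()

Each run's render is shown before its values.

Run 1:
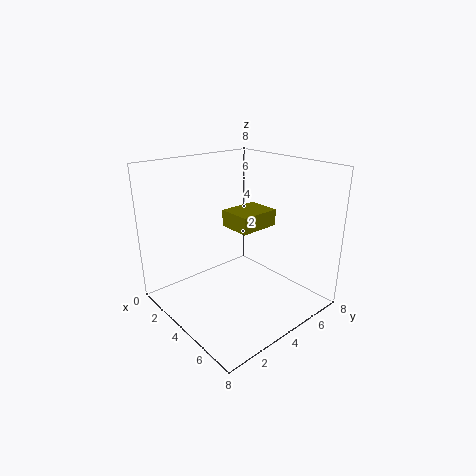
x = 2; y = 4.5; z = 4; w = 2; h = 1; c = 'olive'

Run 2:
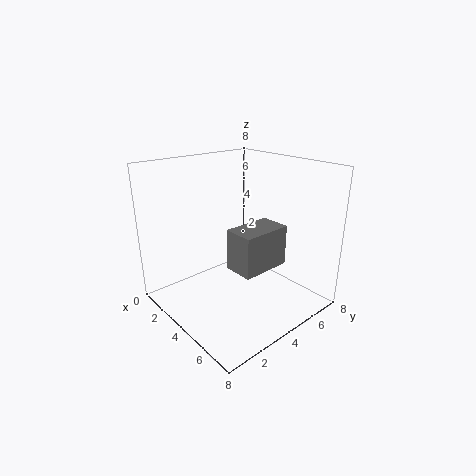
x = 5.5; y = 2; z = 3.5; w = 1.5; h = 2; c = 'gray'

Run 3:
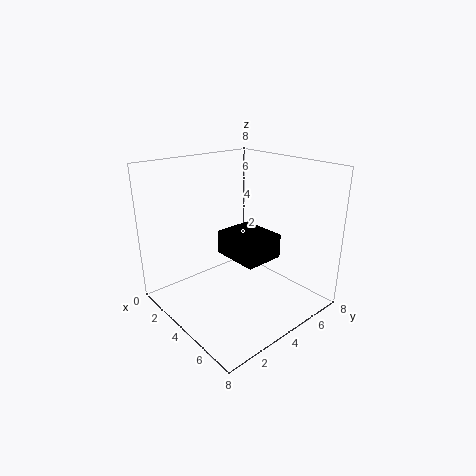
x = 1.5; y = 4.5; z = 2; w = 3; h = 1.5; c = 'black'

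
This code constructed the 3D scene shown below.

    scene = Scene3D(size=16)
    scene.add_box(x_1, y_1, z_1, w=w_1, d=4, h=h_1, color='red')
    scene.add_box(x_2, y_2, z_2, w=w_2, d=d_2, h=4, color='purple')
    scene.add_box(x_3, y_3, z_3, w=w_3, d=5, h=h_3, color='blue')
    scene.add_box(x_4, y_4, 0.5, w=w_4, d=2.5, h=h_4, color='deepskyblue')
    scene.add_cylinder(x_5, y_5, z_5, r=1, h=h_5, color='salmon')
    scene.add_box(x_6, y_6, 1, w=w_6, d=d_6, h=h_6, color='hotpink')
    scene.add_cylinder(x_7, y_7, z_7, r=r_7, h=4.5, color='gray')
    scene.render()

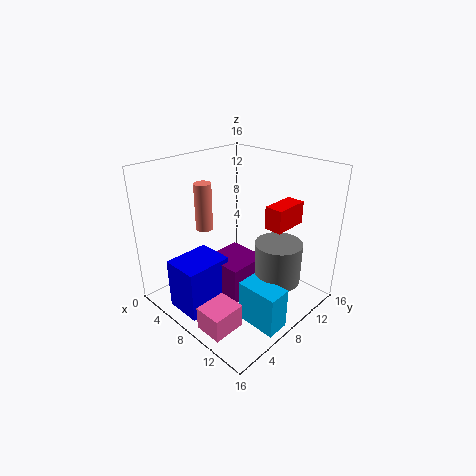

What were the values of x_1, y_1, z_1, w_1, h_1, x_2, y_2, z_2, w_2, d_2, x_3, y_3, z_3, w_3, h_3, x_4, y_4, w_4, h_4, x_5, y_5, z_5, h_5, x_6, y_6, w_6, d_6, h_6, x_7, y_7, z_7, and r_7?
x_1 = 10.5; y_1 = 9.5; z_1 = 9.5; w_1 = 2; h_1 = 2.5; x_2 = 6.5; y_2 = 4.5; z_2 = 2.5; w_2 = 4.5; d_2 = 4.5; x_3 = 5; y_3 = 0.5; z_3 = 1.5; w_3 = 4; h_3 = 5.5; x_4 = 11; y_4 = 5; w_4 = 4.5; h_4 = 4.5; x_5 = 3.5; y_5 = 7; z_5 = 8; h_5 = 5.5; x_6 = 9.5; y_6 = 0.5; w_6 = 3; d_6 = 3.5; h_6 = 2.5; x_7 = 12.5; y_7 = 9.5; z_7 = 4; r_7 = 2.5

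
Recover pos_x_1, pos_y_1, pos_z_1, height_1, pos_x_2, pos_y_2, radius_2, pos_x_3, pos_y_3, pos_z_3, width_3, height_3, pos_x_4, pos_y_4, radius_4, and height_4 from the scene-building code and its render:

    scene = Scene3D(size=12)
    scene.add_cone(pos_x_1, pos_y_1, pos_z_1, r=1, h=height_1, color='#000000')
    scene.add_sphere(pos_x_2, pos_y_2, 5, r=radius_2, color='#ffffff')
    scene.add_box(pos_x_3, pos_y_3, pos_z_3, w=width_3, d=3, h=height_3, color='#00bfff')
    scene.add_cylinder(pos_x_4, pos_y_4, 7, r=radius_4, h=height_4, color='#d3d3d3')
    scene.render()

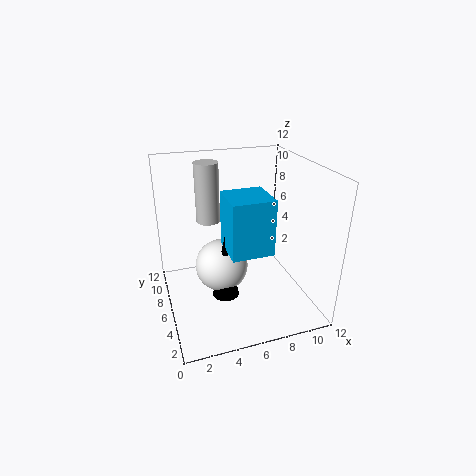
pos_x_1 = 4, pos_y_1 = 3, pos_z_1 = 3, height_1 = 5, pos_x_2 = 4, pos_y_2 = 4, radius_2 = 2, pos_x_3 = 4, pos_y_3 = 1, pos_z_3 = 7, width_3 = 3, height_3 = 4, pos_x_4 = 4, pos_y_4 = 8, radius_4 = 1, height_4 = 5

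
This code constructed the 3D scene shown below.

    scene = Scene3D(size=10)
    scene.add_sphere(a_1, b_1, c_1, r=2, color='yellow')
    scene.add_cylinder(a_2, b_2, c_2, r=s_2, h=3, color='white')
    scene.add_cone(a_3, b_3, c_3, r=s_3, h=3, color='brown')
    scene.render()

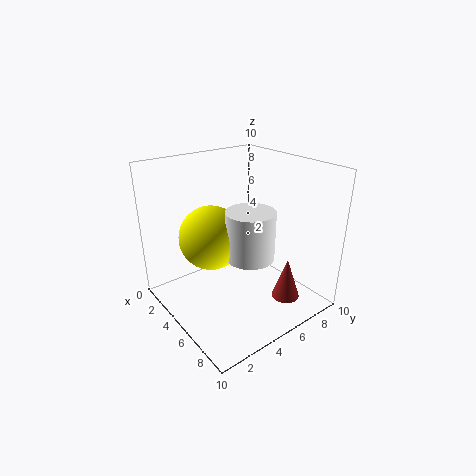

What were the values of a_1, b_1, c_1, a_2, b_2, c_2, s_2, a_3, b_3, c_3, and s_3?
a_1 = 5.5
b_1 = 2.5
c_1 = 6
a_2 = 7.5
b_2 = 4
c_2 = 5
s_2 = 1.5
a_3 = 7.5
b_3 = 7.5
c_3 = 0.5
s_3 = 1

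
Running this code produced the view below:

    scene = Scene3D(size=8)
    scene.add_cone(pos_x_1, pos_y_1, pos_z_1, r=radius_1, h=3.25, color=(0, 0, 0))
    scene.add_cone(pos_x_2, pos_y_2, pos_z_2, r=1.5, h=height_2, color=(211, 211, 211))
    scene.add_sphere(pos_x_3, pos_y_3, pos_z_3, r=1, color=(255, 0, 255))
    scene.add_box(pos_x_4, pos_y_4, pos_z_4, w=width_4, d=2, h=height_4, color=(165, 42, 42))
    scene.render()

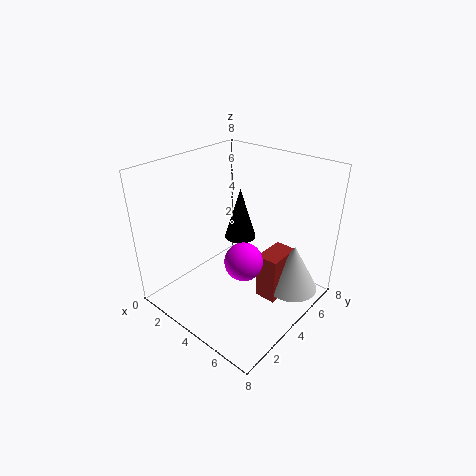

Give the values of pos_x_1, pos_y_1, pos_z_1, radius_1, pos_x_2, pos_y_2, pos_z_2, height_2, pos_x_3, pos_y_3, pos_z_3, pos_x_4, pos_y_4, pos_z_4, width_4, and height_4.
pos_x_1 = 2.25
pos_y_1 = 6.25
pos_z_1 = 2.5
radius_1 = 1
pos_x_2 = 6.5
pos_y_2 = 6
pos_z_2 = 0.75
height_2 = 2.75
pos_x_3 = 5.25
pos_y_3 = 3
pos_z_3 = 3.5
pos_x_4 = 5
pos_y_4 = 4.5
pos_z_4 = 0.25
width_4 = 1.25
height_4 = 2.75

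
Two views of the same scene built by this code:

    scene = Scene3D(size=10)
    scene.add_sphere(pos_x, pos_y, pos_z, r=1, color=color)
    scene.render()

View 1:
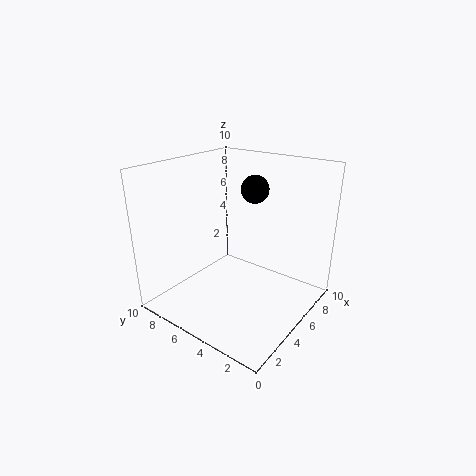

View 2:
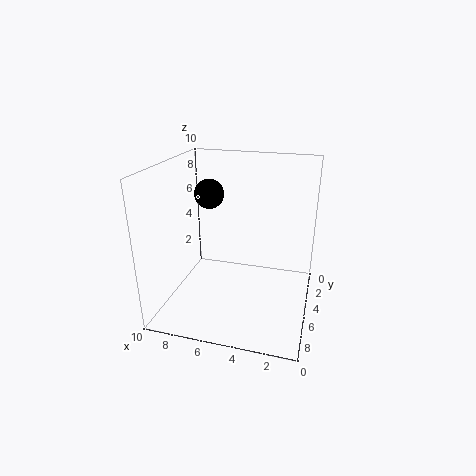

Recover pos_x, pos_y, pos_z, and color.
pos_x = 7
pos_y = 5
pos_z = 8
color = 'black'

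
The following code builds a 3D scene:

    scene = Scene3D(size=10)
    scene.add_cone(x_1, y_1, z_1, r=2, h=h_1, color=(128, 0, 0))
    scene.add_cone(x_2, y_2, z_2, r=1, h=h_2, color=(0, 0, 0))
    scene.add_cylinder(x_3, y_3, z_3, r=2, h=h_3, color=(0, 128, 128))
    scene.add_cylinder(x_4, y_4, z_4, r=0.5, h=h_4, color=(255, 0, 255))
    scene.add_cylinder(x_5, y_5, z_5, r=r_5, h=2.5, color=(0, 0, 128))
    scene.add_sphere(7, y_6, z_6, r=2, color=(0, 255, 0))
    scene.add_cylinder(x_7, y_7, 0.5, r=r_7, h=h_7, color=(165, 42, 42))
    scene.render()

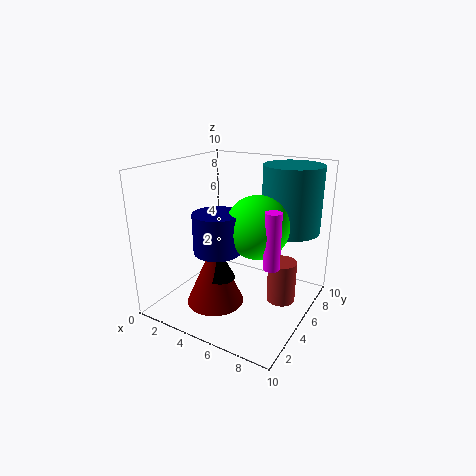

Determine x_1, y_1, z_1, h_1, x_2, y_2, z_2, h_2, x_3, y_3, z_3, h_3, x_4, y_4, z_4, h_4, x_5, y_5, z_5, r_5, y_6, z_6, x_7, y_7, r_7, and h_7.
x_1 = 4
y_1 = 3.5
z_1 = 0.5
h_1 = 4.5
x_2 = 4.5
y_2 = 3.5
z_2 = 2.5
h_2 = 2
x_3 = 8
y_3 = 7
z_3 = 5.5
h_3 = 4.5
x_4 = 8.5
y_4 = 3
z_4 = 4.5
h_4 = 3.5
x_5 = 5
y_5 = 2.5
z_5 = 5
r_5 = 1.5
y_6 = 4
z_6 = 6.5
x_7 = 8
y_7 = 6
r_7 = 1
h_7 = 3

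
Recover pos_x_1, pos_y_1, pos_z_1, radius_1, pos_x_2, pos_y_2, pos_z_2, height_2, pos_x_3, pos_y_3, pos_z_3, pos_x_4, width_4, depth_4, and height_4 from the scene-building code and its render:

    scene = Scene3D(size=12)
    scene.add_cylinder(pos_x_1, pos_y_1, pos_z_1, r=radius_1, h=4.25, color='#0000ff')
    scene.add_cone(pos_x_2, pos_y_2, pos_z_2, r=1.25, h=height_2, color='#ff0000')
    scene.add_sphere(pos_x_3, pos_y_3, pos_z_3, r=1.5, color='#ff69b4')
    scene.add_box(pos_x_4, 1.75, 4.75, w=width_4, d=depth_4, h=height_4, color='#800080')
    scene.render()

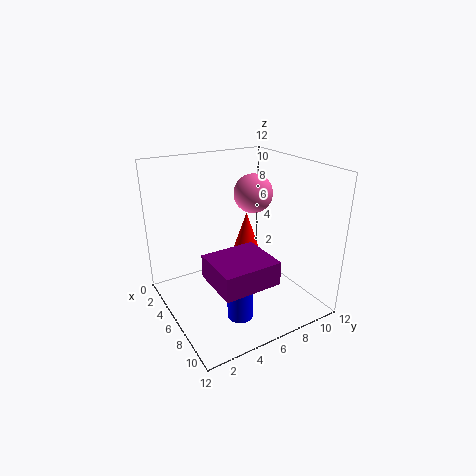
pos_x_1 = 9.25, pos_y_1 = 4.25, pos_z_1 = 1, radius_1 = 1, pos_x_2 = 3, pos_y_2 = 8.75, pos_z_2 = 3, height_2 = 3.75, pos_x_3 = 7, pos_y_3 = 6.75, pos_z_3 = 10, pos_x_4 = 8, width_4 = 3.75, depth_4 = 4.25, height_4 = 1.75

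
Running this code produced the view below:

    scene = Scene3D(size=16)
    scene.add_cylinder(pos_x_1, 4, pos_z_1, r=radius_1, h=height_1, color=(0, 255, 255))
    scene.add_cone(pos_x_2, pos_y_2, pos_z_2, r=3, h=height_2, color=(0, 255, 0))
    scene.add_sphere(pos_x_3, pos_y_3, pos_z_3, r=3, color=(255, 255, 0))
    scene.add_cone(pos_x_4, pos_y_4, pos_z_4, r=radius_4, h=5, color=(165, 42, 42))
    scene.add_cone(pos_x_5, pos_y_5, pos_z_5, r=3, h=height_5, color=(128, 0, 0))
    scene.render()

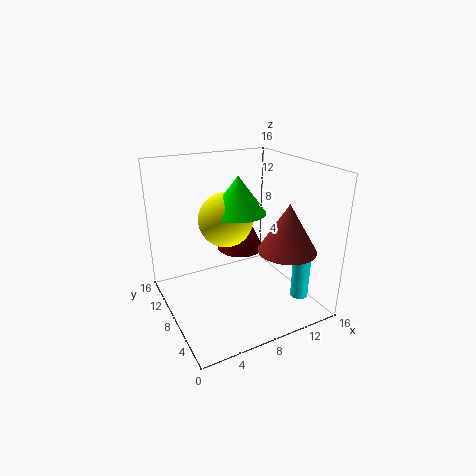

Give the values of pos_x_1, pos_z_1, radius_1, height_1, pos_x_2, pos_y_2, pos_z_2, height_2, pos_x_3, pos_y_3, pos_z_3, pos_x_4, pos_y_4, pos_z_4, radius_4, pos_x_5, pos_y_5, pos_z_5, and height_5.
pos_x_1 = 14, pos_z_1 = 1, radius_1 = 1, height_1 = 5, pos_x_2 = 8, pos_y_2 = 8, pos_z_2 = 11, height_2 = 4, pos_x_3 = 7, pos_y_3 = 9, pos_z_3 = 10, pos_x_4 = 11, pos_y_4 = 3, pos_z_4 = 8, radius_4 = 3, pos_x_5 = 11, pos_y_5 = 13, pos_z_5 = 4, height_5 = 6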